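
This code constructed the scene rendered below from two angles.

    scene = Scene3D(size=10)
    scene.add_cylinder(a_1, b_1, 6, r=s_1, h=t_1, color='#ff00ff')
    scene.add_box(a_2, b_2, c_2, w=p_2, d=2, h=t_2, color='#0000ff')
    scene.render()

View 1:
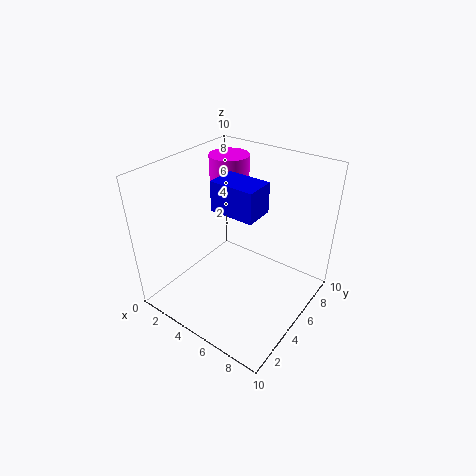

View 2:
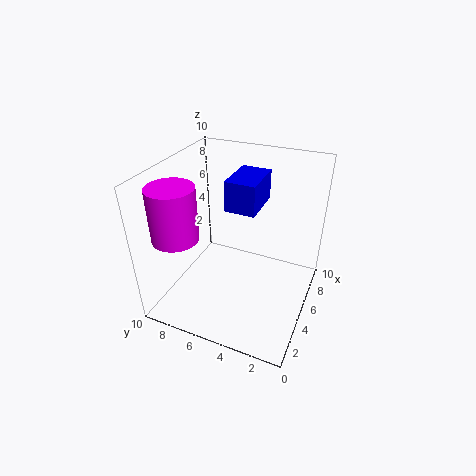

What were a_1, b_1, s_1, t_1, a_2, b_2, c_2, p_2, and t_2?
a_1 = 2; b_1 = 8; s_1 = 1.5; t_1 = 3.5; a_2 = 4; b_2 = 3.5; c_2 = 7.5; p_2 = 3; t_2 = 2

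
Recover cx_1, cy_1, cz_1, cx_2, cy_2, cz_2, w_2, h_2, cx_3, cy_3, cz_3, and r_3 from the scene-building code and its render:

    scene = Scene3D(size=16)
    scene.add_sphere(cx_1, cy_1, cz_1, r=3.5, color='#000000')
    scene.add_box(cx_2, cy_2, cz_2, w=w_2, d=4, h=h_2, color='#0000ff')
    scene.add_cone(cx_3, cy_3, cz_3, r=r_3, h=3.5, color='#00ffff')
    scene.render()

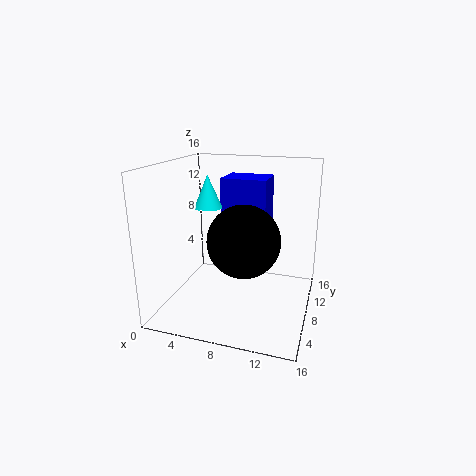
cx_1 = 10; cy_1 = 3.5; cz_1 = 9.5; cx_2 = 6; cy_2 = 8; cz_2 = 9; w_2 = 5; h_2 = 5.5; cx_3 = 5; cy_3 = 7; cz_3 = 11.5; r_3 = 1.5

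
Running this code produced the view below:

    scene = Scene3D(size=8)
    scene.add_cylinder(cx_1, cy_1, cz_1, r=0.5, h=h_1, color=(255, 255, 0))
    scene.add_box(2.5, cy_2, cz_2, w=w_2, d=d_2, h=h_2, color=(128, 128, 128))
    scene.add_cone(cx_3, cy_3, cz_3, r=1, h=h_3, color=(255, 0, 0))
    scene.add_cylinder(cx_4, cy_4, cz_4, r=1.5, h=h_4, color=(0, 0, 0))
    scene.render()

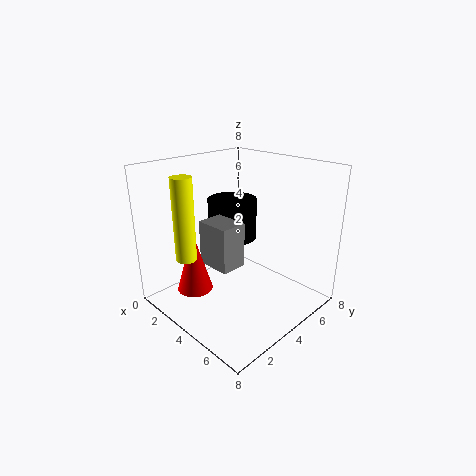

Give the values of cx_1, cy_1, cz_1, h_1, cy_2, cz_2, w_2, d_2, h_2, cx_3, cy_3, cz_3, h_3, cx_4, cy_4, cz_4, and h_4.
cx_1 = 4, cy_1 = 0.5, cz_1 = 4, h_1 = 4, cy_2 = 2.5, cz_2 = 2.5, w_2 = 2, d_2 = 1.5, h_2 = 2.5, cx_3 = 2.5, cy_3 = 2, cz_3 = 1, h_3 = 3.5, cx_4 = 2, cy_4 = 5.5, cz_4 = 3, h_4 = 2.5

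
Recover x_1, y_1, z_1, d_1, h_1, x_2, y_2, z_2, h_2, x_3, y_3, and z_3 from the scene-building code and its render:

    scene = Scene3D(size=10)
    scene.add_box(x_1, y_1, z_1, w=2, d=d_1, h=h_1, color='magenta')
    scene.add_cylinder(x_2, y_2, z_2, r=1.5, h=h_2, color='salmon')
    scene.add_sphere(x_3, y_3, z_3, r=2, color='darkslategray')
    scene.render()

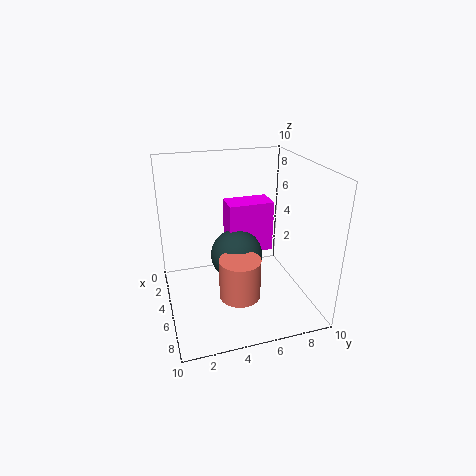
x_1 = 1, y_1 = 5, z_1 = 2.5, d_1 = 3.5, h_1 = 4, x_2 = 5.5, y_2 = 5, z_2 = 0.5, h_2 = 3, x_3 = 3, y_3 = 5.5, z_3 = 2.5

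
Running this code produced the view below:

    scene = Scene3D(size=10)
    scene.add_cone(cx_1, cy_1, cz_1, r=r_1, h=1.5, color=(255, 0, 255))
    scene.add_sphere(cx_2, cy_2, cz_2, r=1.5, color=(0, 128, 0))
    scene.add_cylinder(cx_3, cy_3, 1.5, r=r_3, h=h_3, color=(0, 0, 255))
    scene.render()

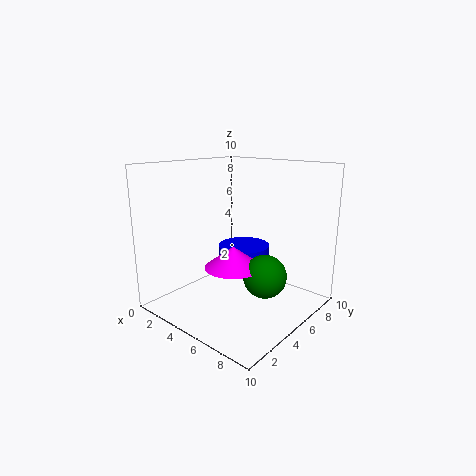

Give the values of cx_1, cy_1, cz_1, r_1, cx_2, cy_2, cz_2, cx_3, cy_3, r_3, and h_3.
cx_1 = 5, cy_1 = 4.5, cz_1 = 3, r_1 = 2, cx_2 = 7, cy_2 = 5.5, cz_2 = 2.5, cx_3 = 3.5, cy_3 = 7.5, r_3 = 2, h_3 = 2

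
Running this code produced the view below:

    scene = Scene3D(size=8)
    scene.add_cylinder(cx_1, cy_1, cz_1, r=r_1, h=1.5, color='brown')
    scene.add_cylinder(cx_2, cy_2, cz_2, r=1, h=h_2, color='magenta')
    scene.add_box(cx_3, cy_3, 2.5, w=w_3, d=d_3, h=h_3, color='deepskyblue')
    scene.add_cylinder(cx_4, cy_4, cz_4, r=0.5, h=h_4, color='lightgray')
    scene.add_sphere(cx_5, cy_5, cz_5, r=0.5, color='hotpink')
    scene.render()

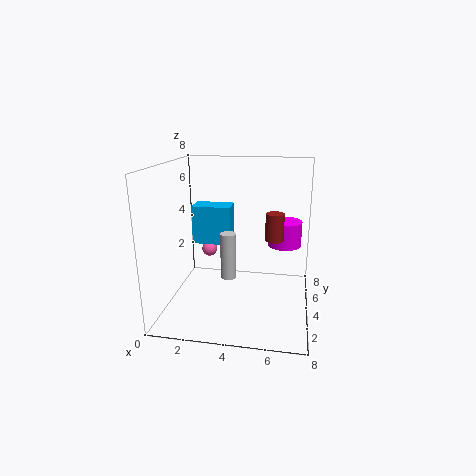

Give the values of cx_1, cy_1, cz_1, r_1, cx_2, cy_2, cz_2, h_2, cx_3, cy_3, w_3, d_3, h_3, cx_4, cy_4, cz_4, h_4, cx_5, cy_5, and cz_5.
cx_1 = 6; cy_1 = 4; cz_1 = 4; r_1 = 0.5; cx_2 = 6.5; cy_2 = 6; cz_2 = 3; h_2 = 1.5; cx_3 = 0.5; cy_3 = 6.5; w_3 = 2.5; d_3 = 1.5; h_3 = 2.5; cx_4 = 3; cy_4 = 6; cz_4 = 0.5; h_4 = 3; cx_5 = 1.5; cy_5 = 7; cz_5 = 2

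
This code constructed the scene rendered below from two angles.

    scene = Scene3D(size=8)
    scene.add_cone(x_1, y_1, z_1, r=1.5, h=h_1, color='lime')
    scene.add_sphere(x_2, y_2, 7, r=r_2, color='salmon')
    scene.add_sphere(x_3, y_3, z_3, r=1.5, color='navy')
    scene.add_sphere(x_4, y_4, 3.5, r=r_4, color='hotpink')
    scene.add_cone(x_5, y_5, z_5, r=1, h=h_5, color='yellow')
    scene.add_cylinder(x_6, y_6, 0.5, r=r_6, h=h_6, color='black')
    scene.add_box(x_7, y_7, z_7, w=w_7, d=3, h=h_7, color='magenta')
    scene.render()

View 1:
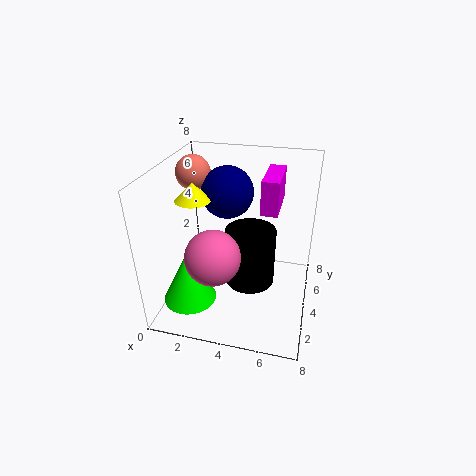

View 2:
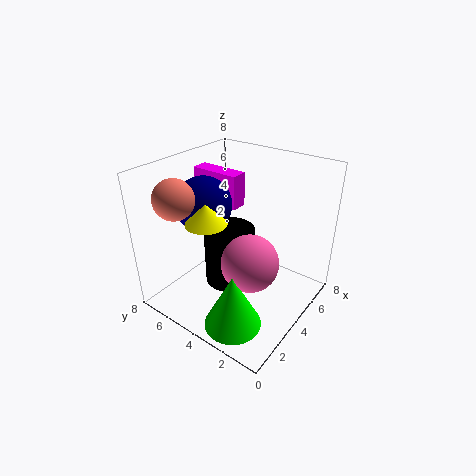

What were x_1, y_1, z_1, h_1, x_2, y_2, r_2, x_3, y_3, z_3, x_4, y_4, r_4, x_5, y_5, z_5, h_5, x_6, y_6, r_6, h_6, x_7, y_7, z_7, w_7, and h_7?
x_1 = 1.5; y_1 = 2.5; z_1 = 0.5; h_1 = 3; x_2 = 1; y_2 = 5.5; r_2 = 1; x_3 = 3; y_3 = 5.5; z_3 = 6; x_4 = 3; y_4 = 2.5; r_4 = 1.5; x_5 = 1.5; y_5 = 4; z_5 = 6; h_5 = 1; x_6 = 4.5; y_6 = 5; r_6 = 1.5; h_6 = 3.5; x_7 = 5; y_7 = 5; z_7 = 5; w_7 = 1; h_7 = 2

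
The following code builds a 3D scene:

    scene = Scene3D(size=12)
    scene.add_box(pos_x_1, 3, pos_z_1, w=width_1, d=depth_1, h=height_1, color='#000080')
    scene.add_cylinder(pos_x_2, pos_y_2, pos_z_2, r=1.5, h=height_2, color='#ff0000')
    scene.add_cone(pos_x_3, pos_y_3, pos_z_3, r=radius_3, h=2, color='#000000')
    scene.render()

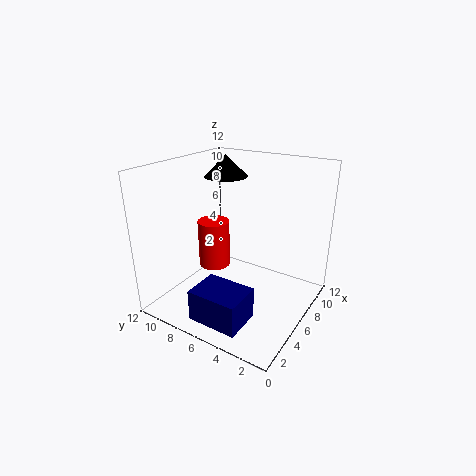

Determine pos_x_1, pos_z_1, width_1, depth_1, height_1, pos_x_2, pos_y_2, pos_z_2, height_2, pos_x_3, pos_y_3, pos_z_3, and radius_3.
pos_x_1 = 0.5; pos_z_1 = 1; width_1 = 3; depth_1 = 4; height_1 = 2.5; pos_x_2 = 8; pos_y_2 = 10; pos_z_2 = 1.5; height_2 = 4.5; pos_x_3 = 9.5; pos_y_3 = 9.5; pos_z_3 = 10; radius_3 = 2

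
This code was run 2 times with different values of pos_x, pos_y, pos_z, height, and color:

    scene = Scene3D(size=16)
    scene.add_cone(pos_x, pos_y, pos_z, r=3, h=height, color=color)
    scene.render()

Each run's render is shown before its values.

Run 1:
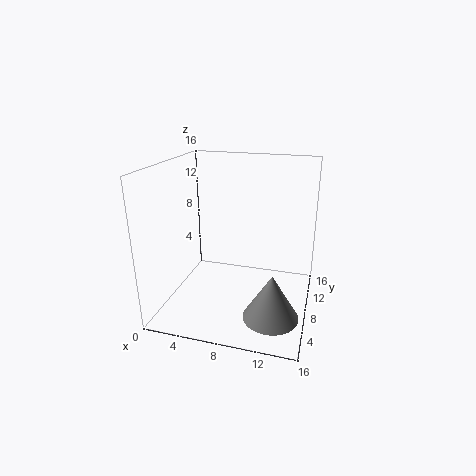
pos_x = 12.5; pos_y = 5; pos_z = 0.5; height = 5; color = 'gray'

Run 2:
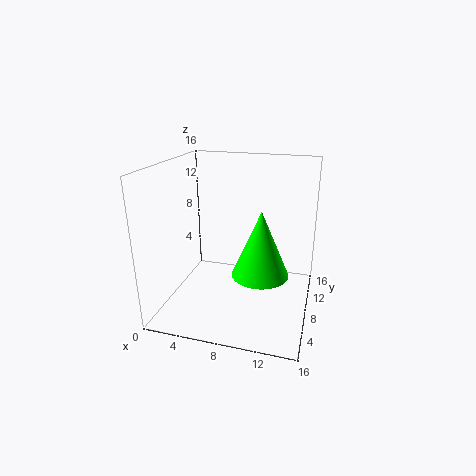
pos_x = 11; pos_y = 6; pos_z = 5; height = 7; color = 'lime'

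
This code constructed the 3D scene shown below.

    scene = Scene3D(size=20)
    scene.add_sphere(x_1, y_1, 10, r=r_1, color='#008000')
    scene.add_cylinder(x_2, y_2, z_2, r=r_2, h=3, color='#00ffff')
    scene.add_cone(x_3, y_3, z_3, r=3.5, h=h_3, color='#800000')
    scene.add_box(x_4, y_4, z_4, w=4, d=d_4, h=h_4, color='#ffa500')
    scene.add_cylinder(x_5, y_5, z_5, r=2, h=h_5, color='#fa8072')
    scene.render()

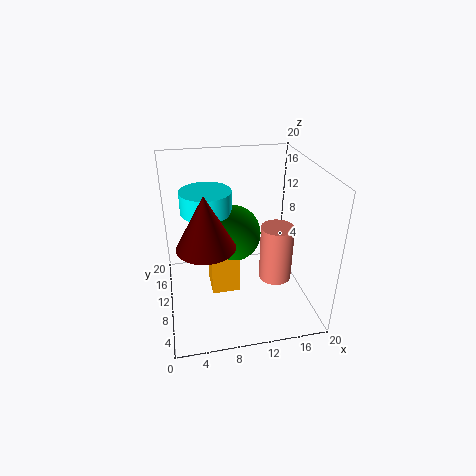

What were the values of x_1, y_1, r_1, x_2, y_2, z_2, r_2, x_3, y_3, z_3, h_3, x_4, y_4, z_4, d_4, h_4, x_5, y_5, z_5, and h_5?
x_1 = 9.5, y_1 = 11.5, r_1 = 4, x_2 = 6, y_2 = 12, z_2 = 13.5, r_2 = 3.5, x_3 = 5, y_3 = 4.5, z_3 = 12.5, h_3 = 6.5, x_4 = 6, y_4 = 8.5, z_4 = 2, d_4 = 4.5, h_4 = 6, x_5 = 13.5, y_5 = 4, z_5 = 7.5, h_5 = 7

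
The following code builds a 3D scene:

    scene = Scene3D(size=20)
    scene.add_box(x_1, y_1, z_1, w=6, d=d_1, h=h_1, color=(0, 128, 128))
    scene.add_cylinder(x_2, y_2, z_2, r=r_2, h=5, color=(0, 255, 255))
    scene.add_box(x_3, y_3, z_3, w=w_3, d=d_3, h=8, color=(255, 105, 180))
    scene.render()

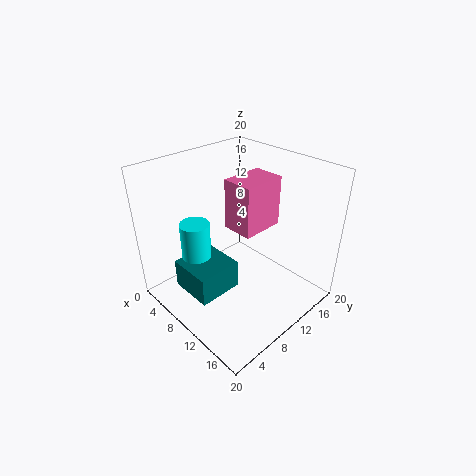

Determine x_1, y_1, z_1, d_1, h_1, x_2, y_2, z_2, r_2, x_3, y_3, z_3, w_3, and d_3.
x_1 = 6; y_1 = 2; z_1 = 4; d_1 = 6; h_1 = 4; x_2 = 7; y_2 = 5; z_2 = 8; r_2 = 2; x_3 = 4; y_3 = 13; z_3 = 8; w_3 = 5; d_3 = 7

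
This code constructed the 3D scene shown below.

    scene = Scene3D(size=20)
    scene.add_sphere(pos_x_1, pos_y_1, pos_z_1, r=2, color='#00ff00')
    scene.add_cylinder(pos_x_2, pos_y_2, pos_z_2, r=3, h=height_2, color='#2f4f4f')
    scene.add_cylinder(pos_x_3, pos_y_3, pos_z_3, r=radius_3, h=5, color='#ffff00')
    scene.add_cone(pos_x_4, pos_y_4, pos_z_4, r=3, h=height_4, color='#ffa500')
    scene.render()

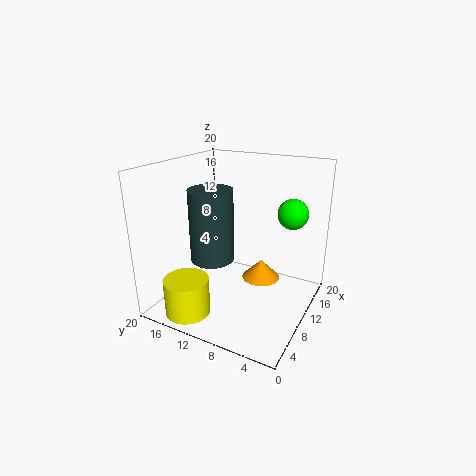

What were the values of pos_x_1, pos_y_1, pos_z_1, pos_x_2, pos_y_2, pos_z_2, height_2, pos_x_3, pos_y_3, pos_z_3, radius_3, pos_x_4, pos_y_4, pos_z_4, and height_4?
pos_x_1 = 12
pos_y_1 = 3
pos_z_1 = 14
pos_x_2 = 8
pos_y_2 = 13
pos_z_2 = 7
height_2 = 10
pos_x_3 = 3
pos_y_3 = 14
pos_z_3 = 1
radius_3 = 3
pos_x_4 = 16
pos_y_4 = 9
pos_z_4 = 1
height_4 = 3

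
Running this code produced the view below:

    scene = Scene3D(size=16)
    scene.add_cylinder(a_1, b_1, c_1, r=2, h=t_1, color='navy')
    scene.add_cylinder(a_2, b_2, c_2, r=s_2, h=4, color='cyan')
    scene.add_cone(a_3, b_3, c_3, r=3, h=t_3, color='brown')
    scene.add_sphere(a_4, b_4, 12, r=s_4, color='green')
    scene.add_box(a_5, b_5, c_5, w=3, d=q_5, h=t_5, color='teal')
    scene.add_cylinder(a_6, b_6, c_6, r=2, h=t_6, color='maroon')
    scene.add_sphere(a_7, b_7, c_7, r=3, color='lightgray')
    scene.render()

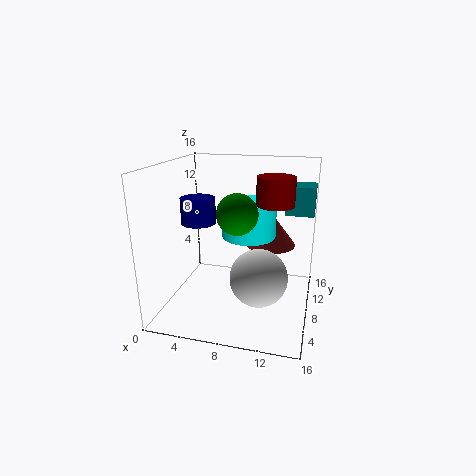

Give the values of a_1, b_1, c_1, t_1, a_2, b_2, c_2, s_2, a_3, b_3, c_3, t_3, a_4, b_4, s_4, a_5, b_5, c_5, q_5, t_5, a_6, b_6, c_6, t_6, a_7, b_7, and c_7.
a_1 = 3, b_1 = 9, c_1 = 9, t_1 = 3, a_2 = 9, b_2 = 9, c_2 = 8, s_2 = 3, a_3 = 11, b_3 = 12, c_3 = 6, t_3 = 4, a_4 = 9, b_4 = 4, s_4 = 2, a_5 = 13, b_5 = 8, c_5 = 11, q_5 = 3, t_5 = 3, a_6 = 12, b_6 = 8, c_6 = 12, t_6 = 3, a_7 = 11, b_7 = 5, c_7 = 5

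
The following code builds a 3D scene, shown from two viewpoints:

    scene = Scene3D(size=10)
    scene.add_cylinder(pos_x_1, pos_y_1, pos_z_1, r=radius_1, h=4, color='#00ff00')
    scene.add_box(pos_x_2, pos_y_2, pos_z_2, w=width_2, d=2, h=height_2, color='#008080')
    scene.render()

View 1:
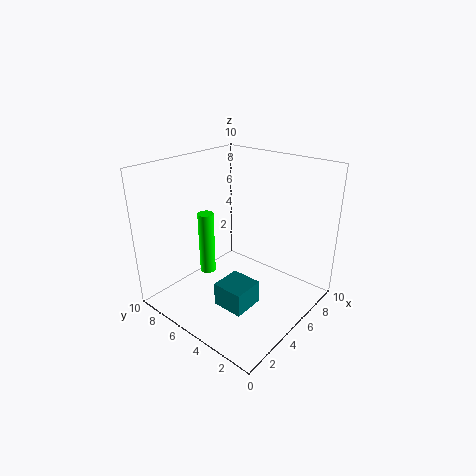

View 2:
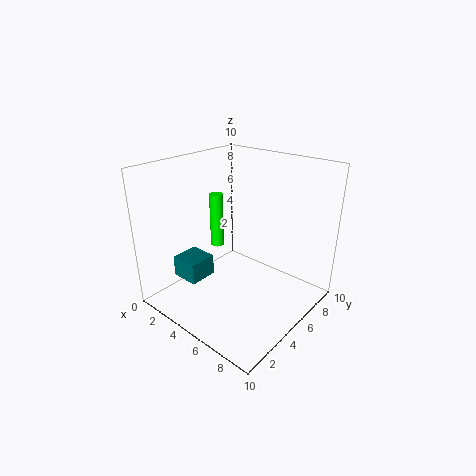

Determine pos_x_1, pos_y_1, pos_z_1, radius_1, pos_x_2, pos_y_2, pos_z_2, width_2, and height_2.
pos_x_1 = 2.5
pos_y_1 = 5.5
pos_z_1 = 3.5
radius_1 = 0.5
pos_x_2 = 1.5
pos_y_2 = 2
pos_z_2 = 2
width_2 = 2
height_2 = 1.5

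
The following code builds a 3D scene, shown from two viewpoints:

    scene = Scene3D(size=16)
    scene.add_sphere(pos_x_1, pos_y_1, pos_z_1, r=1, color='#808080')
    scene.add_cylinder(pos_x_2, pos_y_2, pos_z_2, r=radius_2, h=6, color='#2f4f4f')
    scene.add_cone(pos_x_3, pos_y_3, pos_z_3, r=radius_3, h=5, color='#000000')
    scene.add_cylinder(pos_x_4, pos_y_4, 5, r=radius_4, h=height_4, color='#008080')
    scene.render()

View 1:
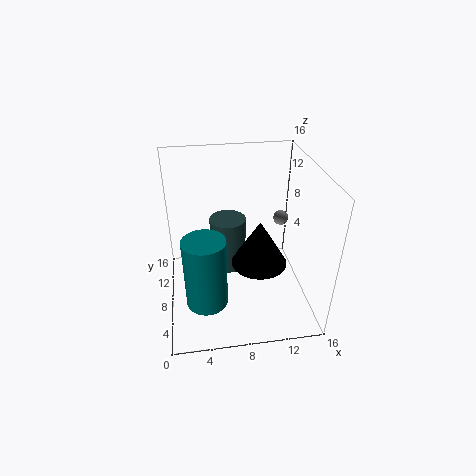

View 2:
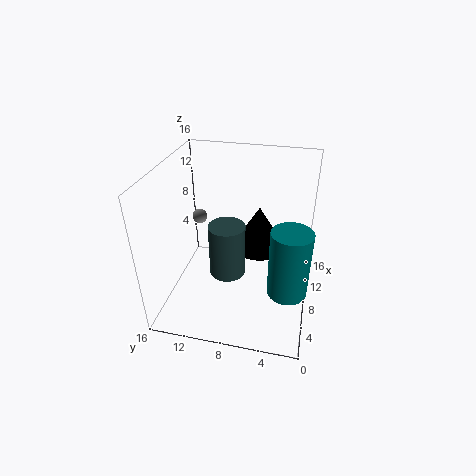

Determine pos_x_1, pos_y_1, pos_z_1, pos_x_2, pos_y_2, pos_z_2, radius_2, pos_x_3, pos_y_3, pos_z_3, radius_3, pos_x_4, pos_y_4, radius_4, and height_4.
pos_x_1 = 15, pos_y_1 = 15, pos_z_1 = 6, pos_x_2 = 7, pos_y_2 = 9, pos_z_2 = 4, radius_2 = 2, pos_x_3 = 10, pos_y_3 = 6, pos_z_3 = 6, radius_3 = 3, pos_x_4 = 4, pos_y_4 = 2, radius_4 = 2, height_4 = 7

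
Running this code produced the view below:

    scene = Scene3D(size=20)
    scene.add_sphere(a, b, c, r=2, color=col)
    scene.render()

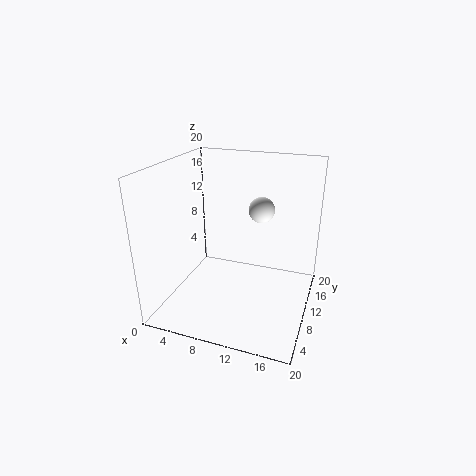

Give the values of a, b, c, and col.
a = 11.5, b = 16.5, c = 12, col = 'white'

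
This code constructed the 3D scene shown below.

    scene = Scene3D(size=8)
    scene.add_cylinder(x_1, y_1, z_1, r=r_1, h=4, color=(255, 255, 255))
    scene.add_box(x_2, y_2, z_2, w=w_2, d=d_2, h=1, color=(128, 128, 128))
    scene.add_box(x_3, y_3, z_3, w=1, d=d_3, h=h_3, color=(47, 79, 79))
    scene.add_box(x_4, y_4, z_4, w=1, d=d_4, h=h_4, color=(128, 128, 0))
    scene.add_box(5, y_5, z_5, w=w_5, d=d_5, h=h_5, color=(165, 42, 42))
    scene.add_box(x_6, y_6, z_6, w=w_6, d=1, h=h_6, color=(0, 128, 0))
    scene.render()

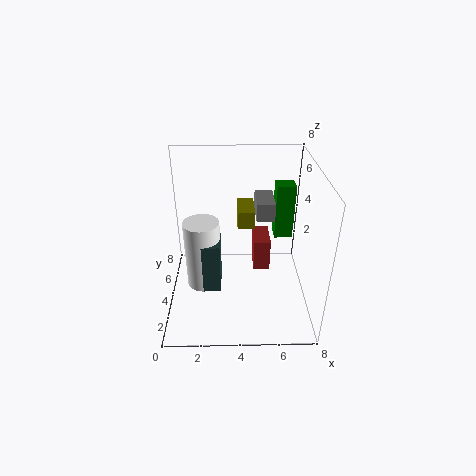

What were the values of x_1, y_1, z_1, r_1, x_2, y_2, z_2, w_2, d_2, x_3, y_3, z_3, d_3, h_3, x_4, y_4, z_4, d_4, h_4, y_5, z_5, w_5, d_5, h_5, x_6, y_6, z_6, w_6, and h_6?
x_1 = 2, y_1 = 4, z_1 = 1, r_1 = 1, x_2 = 5, y_2 = 4, z_2 = 5, w_2 = 1, d_2 = 2, x_3 = 2, y_3 = 3, z_3 = 1, d_3 = 2, h_3 = 3, x_4 = 4, y_4 = 5, z_4 = 4, d_4 = 2, h_4 = 1, y_5 = 5, z_5 = 1, w_5 = 1, d_5 = 2, h_5 = 2, x_6 = 6, y_6 = 4, z_6 = 4, w_6 = 1, h_6 = 3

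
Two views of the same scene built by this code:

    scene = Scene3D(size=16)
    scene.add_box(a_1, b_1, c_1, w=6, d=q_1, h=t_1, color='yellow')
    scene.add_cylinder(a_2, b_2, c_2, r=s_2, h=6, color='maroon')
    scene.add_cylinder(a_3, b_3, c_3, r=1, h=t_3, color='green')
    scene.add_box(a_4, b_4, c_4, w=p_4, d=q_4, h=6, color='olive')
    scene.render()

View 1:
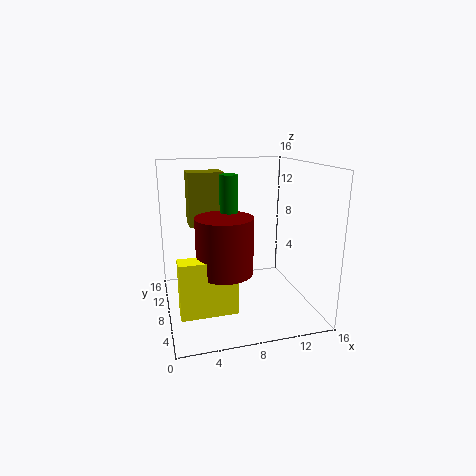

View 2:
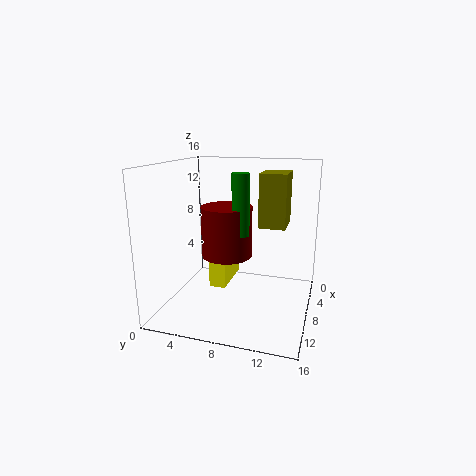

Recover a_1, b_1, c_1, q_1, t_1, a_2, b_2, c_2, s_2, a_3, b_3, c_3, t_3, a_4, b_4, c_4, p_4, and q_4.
a_1 = 1; b_1 = 4; c_1 = 1; q_1 = 2; t_1 = 6; a_2 = 6; b_2 = 6; c_2 = 5; s_2 = 3; a_3 = 7; b_3 = 8; c_3 = 8; t_3 = 7; a_4 = 3; b_4 = 10; c_4 = 9; p_4 = 4; q_4 = 3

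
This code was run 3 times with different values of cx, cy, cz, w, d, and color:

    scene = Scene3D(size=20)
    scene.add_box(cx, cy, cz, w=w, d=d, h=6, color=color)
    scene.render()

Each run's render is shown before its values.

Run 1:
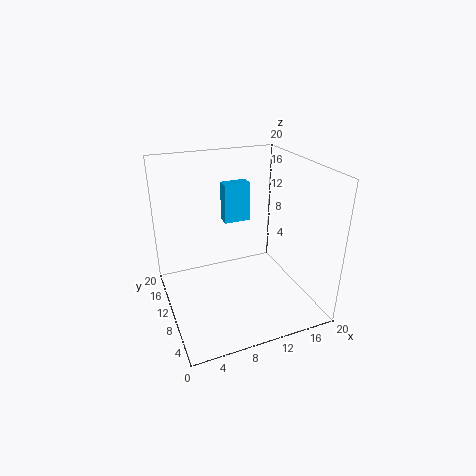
cx = 10
cy = 15
cz = 10
w = 4
d = 2
color = 'deepskyblue'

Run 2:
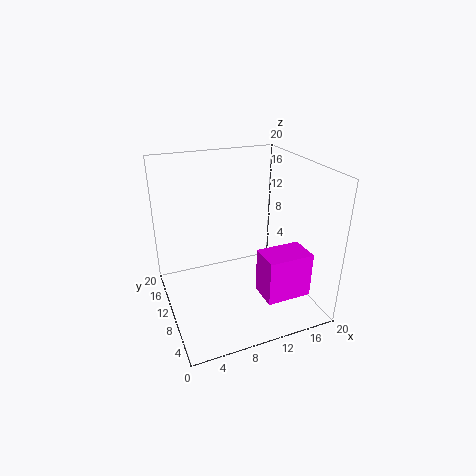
cx = 11
cy = 2
cz = 4
w = 6
d = 4
color = 'magenta'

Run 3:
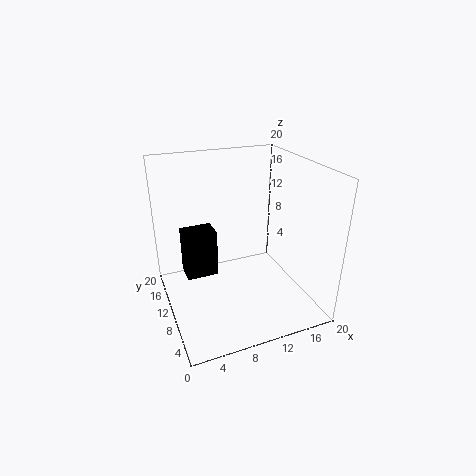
cx = 2
cy = 7
cz = 7
w = 4
d = 3
color = 'black'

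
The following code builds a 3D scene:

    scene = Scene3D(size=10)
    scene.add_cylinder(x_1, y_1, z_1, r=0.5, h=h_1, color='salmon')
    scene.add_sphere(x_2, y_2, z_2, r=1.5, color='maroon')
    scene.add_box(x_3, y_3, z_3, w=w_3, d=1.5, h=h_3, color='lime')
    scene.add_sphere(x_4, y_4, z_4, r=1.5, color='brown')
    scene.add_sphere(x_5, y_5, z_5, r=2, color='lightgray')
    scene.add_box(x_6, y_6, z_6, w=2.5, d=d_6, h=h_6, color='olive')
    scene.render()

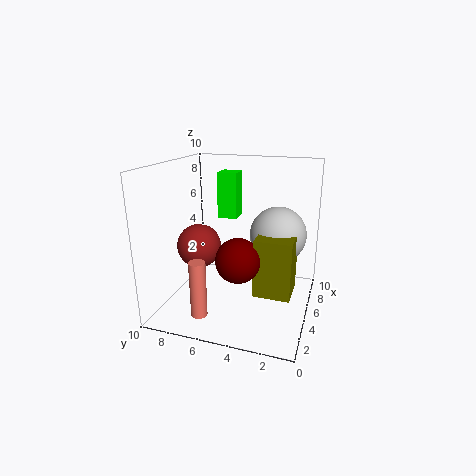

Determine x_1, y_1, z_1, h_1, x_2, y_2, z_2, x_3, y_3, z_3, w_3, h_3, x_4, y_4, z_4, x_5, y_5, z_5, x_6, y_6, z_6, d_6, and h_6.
x_1 = 0.5, y_1 = 6, z_1 = 1.5, h_1 = 3.5, x_2 = 3.5, y_2 = 4.5, z_2 = 4, x_3 = 7.5, y_3 = 6, z_3 = 5.5, w_3 = 1.5, h_3 = 3.5, x_4 = 4, y_4 = 7.5, z_4 = 4.5, x_5 = 6.5, y_5 = 2.5, z_5 = 5, x_6 = 3.5, y_6 = 1, z_6 = 1.5, d_6 = 2.5, h_6 = 4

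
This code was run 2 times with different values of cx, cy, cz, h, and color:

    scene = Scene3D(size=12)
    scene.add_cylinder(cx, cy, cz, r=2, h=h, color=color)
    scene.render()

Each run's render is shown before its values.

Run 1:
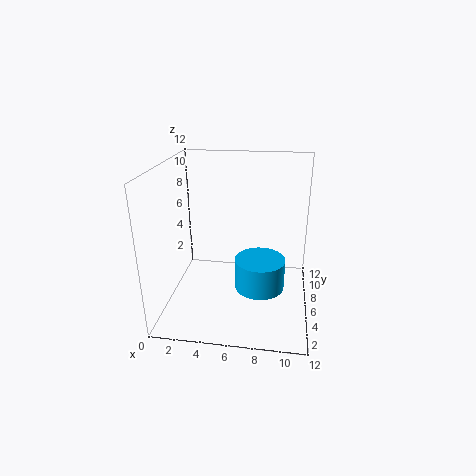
cx = 8
cy = 4.5
cz = 2.5
h = 2.5
color = 'deepskyblue'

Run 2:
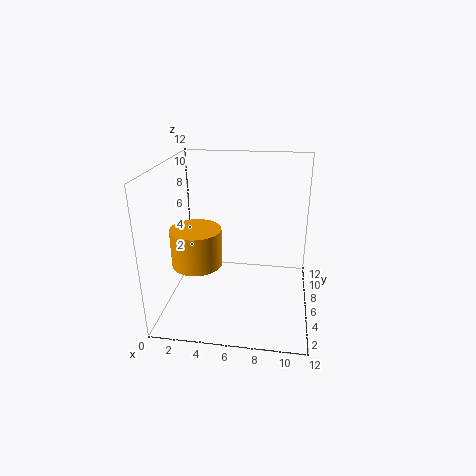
cx = 3
cy = 4
cz = 4.5
h = 3
color = 'orange'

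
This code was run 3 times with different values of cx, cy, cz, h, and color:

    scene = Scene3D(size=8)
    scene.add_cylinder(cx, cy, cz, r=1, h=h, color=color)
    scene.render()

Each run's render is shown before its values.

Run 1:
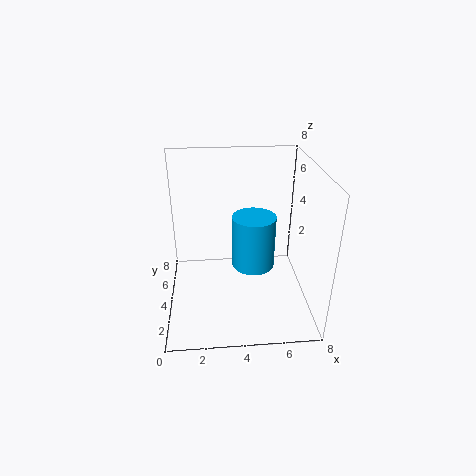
cx = 4.5; cy = 1.5; cz = 4; h = 2.5; color = 'deepskyblue'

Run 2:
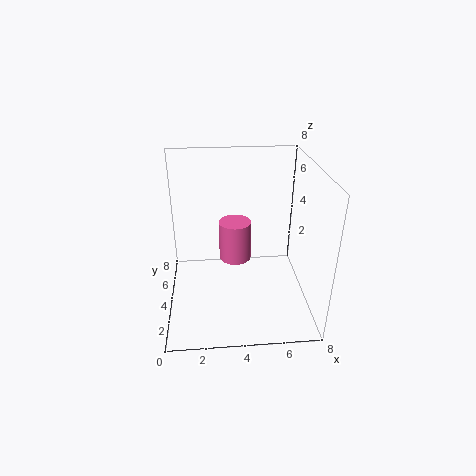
cx = 4; cy = 6; cz = 1.5; h = 2.5; color = 'hotpink'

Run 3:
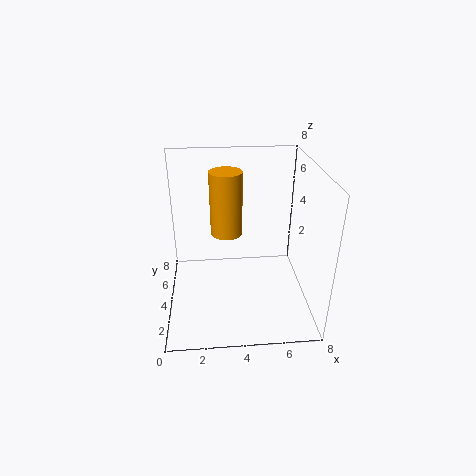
cx = 3.5; cy = 6.5; cz = 3; h = 4; color = 'orange'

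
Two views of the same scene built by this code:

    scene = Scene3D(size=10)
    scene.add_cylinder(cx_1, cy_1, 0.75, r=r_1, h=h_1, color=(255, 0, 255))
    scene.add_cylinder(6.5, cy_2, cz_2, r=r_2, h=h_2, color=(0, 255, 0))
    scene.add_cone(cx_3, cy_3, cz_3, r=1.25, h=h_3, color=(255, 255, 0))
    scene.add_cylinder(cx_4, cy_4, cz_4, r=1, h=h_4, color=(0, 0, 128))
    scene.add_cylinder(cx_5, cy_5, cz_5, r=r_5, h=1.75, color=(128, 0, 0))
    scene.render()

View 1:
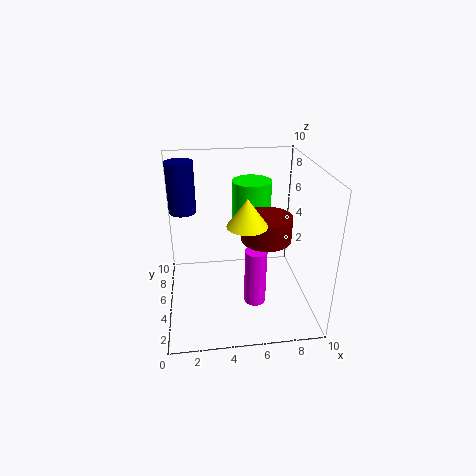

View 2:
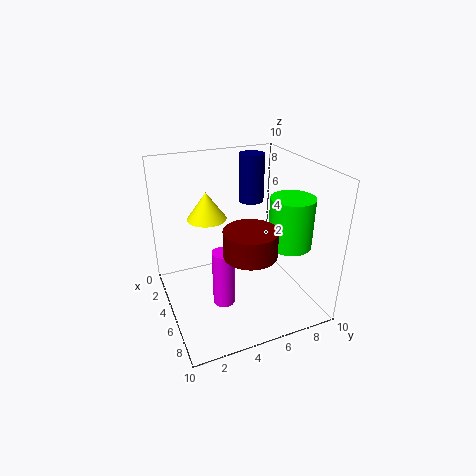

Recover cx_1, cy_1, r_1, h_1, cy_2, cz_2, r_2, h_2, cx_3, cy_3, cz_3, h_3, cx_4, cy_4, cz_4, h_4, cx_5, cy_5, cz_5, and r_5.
cx_1 = 6
cy_1 = 3.5
r_1 = 0.75
h_1 = 4
cy_2 = 8.25
cz_2 = 4.5
r_2 = 1.5
h_2 = 3.5
cx_3 = 5.25
cy_3 = 2.75
cz_3 = 7
h_3 = 1.75
cx_4 = 1.25
cy_4 = 7.75
cz_4 = 6
h_4 = 3.75
cx_5 = 7
cy_5 = 5
cz_5 = 4.75
r_5 = 1.75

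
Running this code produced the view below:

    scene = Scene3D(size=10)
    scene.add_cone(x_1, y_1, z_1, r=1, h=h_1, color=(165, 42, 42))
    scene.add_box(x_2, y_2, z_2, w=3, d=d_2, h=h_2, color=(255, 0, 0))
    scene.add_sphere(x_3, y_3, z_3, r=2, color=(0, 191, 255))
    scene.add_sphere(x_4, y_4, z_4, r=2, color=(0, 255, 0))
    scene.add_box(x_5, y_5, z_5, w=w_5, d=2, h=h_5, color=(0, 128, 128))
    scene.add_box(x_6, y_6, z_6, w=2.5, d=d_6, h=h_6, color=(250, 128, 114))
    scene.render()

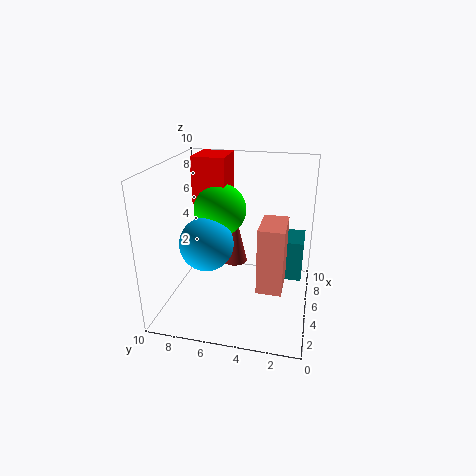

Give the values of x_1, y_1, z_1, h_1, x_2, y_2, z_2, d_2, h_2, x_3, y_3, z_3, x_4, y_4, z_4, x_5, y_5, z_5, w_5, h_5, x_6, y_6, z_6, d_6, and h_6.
x_1 = 8
y_1 = 6
z_1 = 1.5
h_1 = 4.5
x_2 = 7
y_2 = 6.5
z_2 = 6.5
d_2 = 2.5
h_2 = 3.5
x_3 = 5.5
y_3 = 7.5
z_3 = 4
x_4 = 7.5
y_4 = 7
z_4 = 6
x_5 = 6
y_5 = 0.5
z_5 = 1.5
w_5 = 2.5
h_5 = 3
x_6 = 1
y_6 = 1.5
z_6 = 3.5
d_6 = 1.5
h_6 = 4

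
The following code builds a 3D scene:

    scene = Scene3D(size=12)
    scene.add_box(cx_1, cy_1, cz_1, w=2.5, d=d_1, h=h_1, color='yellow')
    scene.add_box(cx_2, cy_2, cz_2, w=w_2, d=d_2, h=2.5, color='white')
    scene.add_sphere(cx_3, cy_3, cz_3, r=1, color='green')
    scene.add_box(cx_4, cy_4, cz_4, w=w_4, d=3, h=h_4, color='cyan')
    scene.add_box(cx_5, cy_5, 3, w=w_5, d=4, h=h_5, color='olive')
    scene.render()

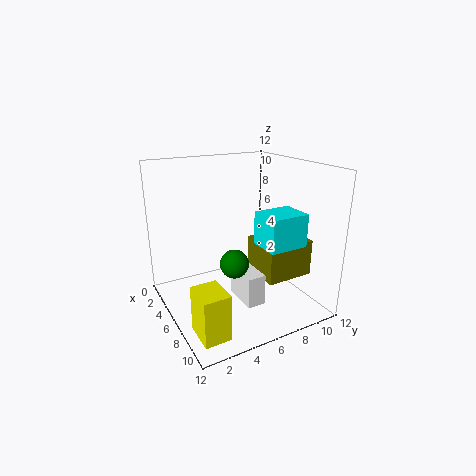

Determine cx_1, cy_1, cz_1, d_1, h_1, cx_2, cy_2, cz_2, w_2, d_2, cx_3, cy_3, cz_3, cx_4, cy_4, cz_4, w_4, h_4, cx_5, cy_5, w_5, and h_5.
cx_1 = 9
cy_1 = 0.5
cz_1 = 1
d_1 = 2
h_1 = 3.5
cx_2 = 6.5
cy_2 = 5
cz_2 = 1.5
w_2 = 3
d_2 = 1.5
cx_3 = 10
cy_3 = 3.5
cz_3 = 6
cx_4 = 8.5
cy_4 = 6
cz_4 = 6.5
w_4 = 2.5
h_4 = 2.5
cx_5 = 6
cy_5 = 7
w_5 = 3.5
h_5 = 3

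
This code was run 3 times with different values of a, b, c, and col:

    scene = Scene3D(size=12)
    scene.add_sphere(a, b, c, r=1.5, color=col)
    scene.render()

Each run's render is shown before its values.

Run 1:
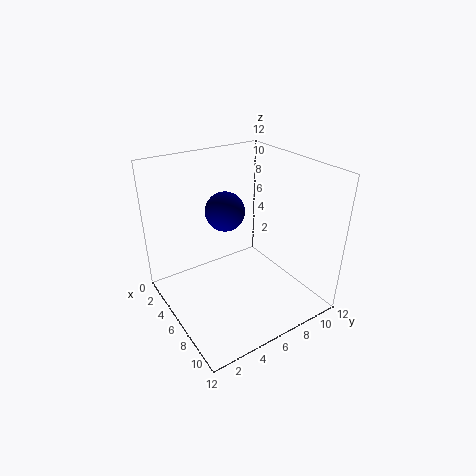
a = 6.5, b = 4.5, c = 9, col = 'navy'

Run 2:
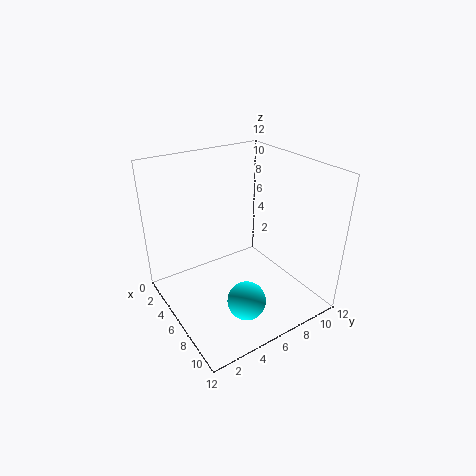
a = 9.5, b = 4.5, c = 2.5, col = 'cyan'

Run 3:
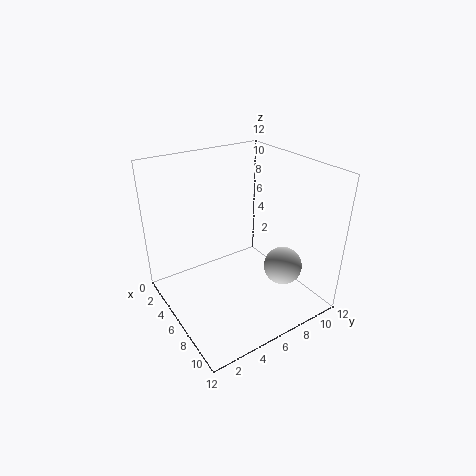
a = 9.5, b = 8, c = 4.5, col = 'lightgray'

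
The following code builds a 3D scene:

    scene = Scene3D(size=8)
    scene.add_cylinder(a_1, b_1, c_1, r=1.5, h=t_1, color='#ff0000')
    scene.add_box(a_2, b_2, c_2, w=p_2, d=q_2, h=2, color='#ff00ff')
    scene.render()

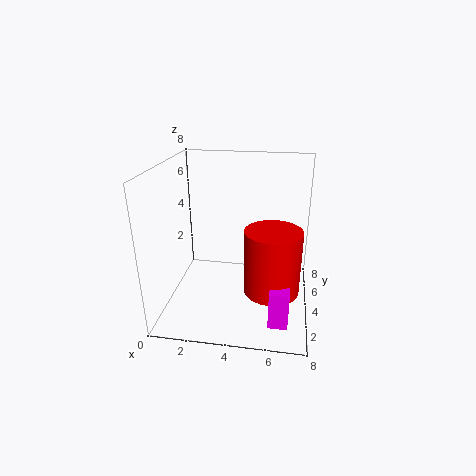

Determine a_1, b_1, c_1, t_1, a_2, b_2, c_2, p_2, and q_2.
a_1 = 6; b_1 = 3; c_1 = 1.5; t_1 = 3.5; a_2 = 6; b_2 = 1; c_2 = 0.5; p_2 = 1; q_2 = 1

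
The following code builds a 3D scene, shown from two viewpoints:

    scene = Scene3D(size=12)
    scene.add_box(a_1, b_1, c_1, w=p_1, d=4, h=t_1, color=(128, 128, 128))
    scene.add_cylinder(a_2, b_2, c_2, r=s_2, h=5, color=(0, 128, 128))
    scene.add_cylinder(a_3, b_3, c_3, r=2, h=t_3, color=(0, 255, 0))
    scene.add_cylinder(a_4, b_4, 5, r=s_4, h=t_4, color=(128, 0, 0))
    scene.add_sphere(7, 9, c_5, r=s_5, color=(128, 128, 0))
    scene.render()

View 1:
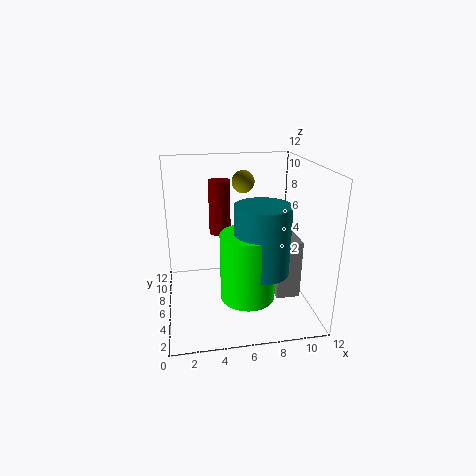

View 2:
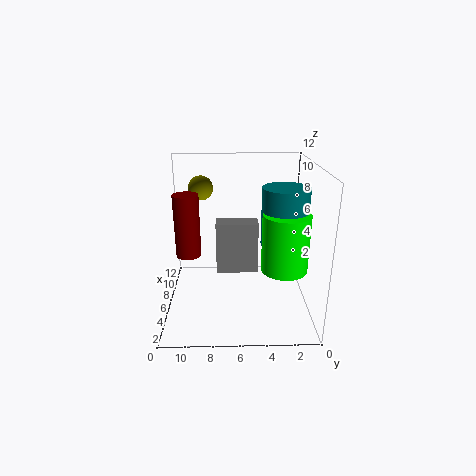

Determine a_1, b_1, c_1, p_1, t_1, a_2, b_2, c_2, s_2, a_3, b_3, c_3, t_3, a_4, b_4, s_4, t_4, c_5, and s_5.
a_1 = 9
b_1 = 4
c_1 = 1
p_1 = 2
t_1 = 5
a_2 = 7
b_2 = 2
c_2 = 5
s_2 = 2
a_3 = 6
b_3 = 2
c_3 = 3
t_3 = 5
a_4 = 5
b_4 = 10
s_4 = 1
t_4 = 5
c_5 = 10
s_5 = 1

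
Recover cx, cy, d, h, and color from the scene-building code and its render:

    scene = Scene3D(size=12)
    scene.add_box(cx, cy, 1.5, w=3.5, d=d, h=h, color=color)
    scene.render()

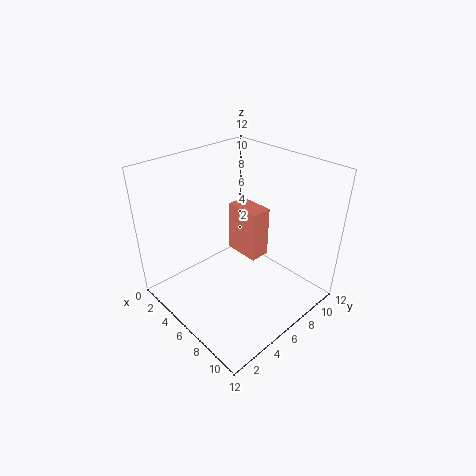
cx = 1.5
cy = 9
d = 2
h = 5
color = 'salmon'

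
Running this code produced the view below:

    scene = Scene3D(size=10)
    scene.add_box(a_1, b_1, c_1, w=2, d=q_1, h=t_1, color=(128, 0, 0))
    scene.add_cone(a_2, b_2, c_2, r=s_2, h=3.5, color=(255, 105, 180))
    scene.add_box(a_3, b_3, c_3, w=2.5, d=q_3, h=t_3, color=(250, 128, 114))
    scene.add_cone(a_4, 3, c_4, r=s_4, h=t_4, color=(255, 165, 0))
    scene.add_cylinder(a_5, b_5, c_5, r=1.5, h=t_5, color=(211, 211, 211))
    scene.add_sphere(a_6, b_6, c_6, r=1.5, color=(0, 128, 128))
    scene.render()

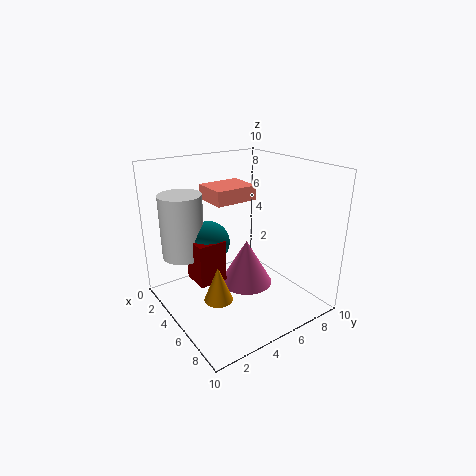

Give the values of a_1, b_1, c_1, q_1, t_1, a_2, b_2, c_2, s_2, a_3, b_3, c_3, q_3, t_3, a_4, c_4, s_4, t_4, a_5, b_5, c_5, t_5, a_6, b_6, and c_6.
a_1 = 3
b_1 = 2
c_1 = 2
q_1 = 2
t_1 = 3
a_2 = 4
b_2 = 6.5
c_2 = 0.5
s_2 = 2
a_3 = 2.5
b_3 = 3.5
c_3 = 7.5
q_3 = 3
t_3 = 1
a_4 = 5.5
c_4 = 1
s_4 = 1
t_4 = 2.5
a_5 = 2.5
b_5 = 2
c_5 = 3.5
t_5 = 4.5
a_6 = 3.5
b_6 = 3.5
c_6 = 4.5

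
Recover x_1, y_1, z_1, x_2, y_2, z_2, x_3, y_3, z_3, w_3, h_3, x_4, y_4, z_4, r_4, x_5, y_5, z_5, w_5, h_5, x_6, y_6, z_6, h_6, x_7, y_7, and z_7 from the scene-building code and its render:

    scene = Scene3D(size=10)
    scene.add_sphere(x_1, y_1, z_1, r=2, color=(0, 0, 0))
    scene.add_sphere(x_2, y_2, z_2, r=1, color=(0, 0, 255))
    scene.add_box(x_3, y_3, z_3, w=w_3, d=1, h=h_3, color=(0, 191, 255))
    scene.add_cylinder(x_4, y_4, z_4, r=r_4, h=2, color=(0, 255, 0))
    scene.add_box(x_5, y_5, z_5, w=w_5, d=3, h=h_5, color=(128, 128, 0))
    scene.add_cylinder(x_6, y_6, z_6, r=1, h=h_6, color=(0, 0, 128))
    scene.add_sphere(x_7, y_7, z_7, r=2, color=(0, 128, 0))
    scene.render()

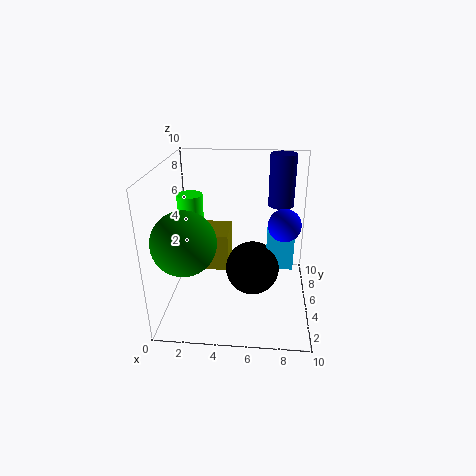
x_1 = 6, y_1 = 6, z_1 = 2, x_2 = 8, y_2 = 3, z_2 = 7, x_3 = 7, y_3 = 6, z_3 = 2, w_3 = 2, h_3 = 3, x_4 = 1, y_4 = 8, z_4 = 5, r_4 = 1, x_5 = 1, y_5 = 7, z_5 = 1, w_5 = 3, h_5 = 3, x_6 = 8, y_6 = 9, z_6 = 6, h_6 = 4, x_7 = 2, y_7 = 2, z_7 = 6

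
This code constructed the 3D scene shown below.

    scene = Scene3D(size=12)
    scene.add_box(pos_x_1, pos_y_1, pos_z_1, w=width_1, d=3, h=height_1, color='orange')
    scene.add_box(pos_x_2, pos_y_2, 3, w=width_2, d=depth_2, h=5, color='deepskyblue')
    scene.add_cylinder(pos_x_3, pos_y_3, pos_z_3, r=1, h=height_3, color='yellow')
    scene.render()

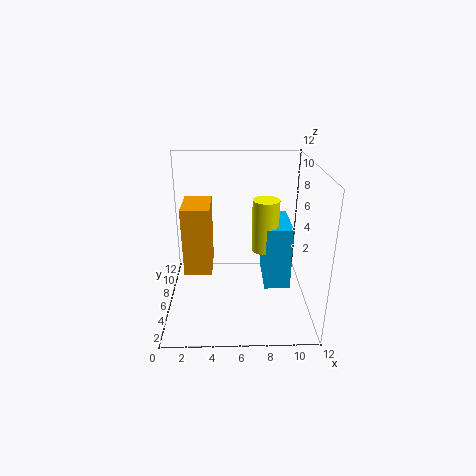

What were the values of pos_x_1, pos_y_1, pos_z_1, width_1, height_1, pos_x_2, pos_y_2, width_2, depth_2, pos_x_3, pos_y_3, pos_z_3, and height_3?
pos_x_1 = 2, pos_y_1 = 2, pos_z_1 = 5, width_1 = 2, height_1 = 5, pos_x_2 = 8, pos_y_2 = 3, width_2 = 2, depth_2 = 4, pos_x_3 = 8, pos_y_3 = 4, pos_z_3 = 6, height_3 = 4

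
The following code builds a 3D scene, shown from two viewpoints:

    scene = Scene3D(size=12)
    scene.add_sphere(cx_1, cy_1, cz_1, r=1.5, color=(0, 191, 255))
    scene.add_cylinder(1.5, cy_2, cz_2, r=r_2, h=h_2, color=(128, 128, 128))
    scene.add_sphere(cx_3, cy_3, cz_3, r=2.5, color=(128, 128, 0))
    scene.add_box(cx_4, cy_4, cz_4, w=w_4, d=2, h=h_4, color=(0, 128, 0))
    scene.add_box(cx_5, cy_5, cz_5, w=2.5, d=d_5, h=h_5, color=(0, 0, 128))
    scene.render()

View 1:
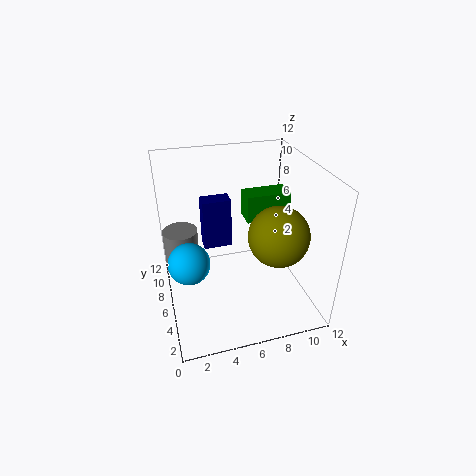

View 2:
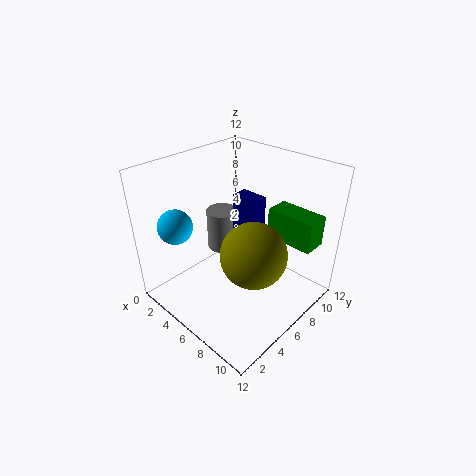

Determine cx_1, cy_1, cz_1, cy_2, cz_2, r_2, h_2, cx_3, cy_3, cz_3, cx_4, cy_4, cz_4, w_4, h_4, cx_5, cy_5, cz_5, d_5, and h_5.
cx_1 = 1.5, cy_1 = 3, cz_1 = 6.5, cy_2 = 8.5, cz_2 = 2, r_2 = 1.5, h_2 = 4, cx_3 = 9, cy_3 = 4.5, cz_3 = 6.5, cx_4 = 7.5, cy_4 = 8, cz_4 = 6, w_4 = 4, h_4 = 2.5, cx_5 = 3.5, cy_5 = 8, cz_5 = 4, d_5 = 1.5, h_5 = 4.5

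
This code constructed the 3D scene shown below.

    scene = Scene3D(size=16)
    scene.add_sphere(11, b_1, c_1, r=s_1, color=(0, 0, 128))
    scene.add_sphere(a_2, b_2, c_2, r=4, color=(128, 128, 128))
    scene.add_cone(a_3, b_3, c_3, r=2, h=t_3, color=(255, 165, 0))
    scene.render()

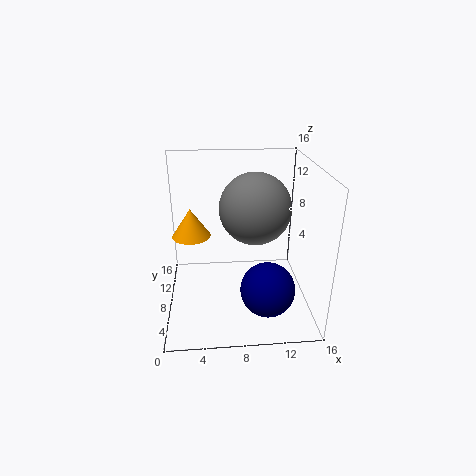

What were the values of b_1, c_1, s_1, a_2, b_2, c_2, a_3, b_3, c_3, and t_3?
b_1 = 5
c_1 = 3
s_1 = 3
a_2 = 10
b_2 = 9
c_2 = 11
a_3 = 3
b_3 = 7
c_3 = 9
t_3 = 3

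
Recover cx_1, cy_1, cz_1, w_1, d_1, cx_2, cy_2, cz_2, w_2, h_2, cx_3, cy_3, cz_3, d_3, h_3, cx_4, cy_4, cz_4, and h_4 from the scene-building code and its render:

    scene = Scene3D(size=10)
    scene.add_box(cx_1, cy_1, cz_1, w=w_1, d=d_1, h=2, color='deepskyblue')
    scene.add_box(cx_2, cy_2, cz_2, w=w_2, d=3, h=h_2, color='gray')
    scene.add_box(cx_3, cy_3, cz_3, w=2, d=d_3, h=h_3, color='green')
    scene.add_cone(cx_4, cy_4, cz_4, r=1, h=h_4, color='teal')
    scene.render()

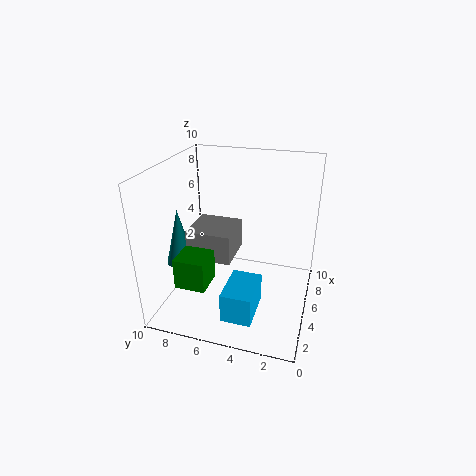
cx_1 = 1
cy_1 = 3
cz_1 = 1
w_1 = 3
d_1 = 2
cx_2 = 3
cy_2 = 5
cz_2 = 4
w_2 = 3
h_2 = 2
cx_3 = 1
cy_3 = 6
cz_3 = 3
d_3 = 2
h_3 = 2
cx_4 = 4
cy_4 = 9
cz_4 = 3
h_4 = 4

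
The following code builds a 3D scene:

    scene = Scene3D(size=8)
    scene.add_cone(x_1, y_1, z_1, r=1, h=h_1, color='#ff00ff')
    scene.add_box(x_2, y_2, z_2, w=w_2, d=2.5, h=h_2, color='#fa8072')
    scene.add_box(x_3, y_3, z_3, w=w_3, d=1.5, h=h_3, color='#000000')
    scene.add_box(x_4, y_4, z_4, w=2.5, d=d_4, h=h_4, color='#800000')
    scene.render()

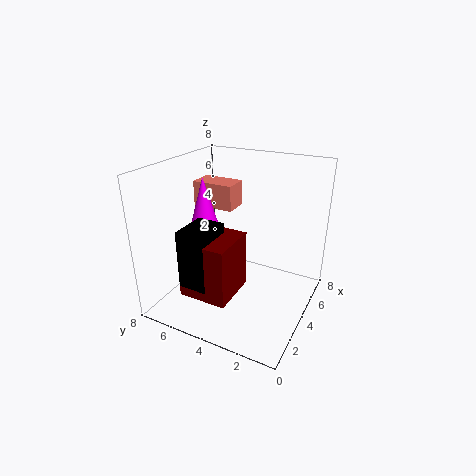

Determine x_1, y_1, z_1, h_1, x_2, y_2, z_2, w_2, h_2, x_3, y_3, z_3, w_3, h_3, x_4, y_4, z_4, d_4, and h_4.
x_1 = 4.5, y_1 = 6.5, z_1 = 3.5, h_1 = 3.5, x_2 = 5, y_2 = 5, z_2 = 5, w_2 = 1.5, h_2 = 1.5, x_3 = 0.5, y_3 = 4, z_3 = 2.5, w_3 = 2, h_3 = 3, x_4 = 0.5, y_4 = 3, z_4 = 2, d_4 = 2.5, h_4 = 3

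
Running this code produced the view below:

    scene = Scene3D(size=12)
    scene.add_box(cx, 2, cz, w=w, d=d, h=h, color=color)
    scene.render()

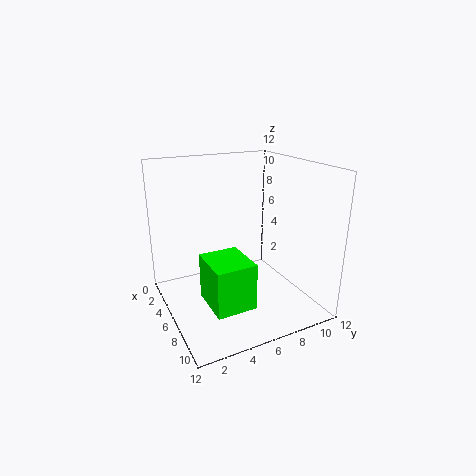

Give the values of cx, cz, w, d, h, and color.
cx = 7.5
cz = 2.5
w = 3.5
d = 3
h = 3.5
color = 'lime'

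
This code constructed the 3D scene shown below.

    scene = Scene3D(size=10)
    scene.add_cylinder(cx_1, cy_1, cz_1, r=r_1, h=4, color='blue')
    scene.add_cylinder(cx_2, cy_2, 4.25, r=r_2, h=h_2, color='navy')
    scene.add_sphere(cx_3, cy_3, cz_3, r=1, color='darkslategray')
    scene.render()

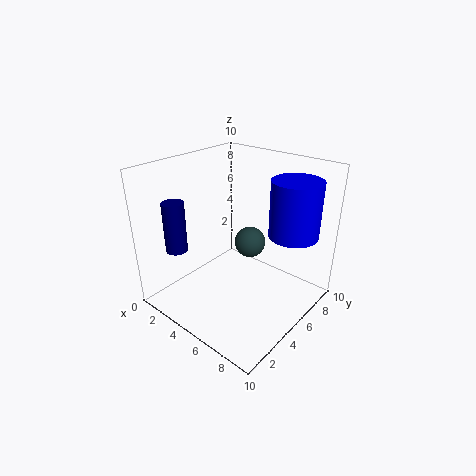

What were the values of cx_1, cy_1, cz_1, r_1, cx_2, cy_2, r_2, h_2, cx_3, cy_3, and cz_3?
cx_1 = 7.75
cy_1 = 7.75
cz_1 = 5
r_1 = 1.75
cx_2 = 2
cy_2 = 2
r_2 = 0.75
h_2 = 3.5
cx_3 = 6.25
cy_3 = 4.75
cz_3 = 5.25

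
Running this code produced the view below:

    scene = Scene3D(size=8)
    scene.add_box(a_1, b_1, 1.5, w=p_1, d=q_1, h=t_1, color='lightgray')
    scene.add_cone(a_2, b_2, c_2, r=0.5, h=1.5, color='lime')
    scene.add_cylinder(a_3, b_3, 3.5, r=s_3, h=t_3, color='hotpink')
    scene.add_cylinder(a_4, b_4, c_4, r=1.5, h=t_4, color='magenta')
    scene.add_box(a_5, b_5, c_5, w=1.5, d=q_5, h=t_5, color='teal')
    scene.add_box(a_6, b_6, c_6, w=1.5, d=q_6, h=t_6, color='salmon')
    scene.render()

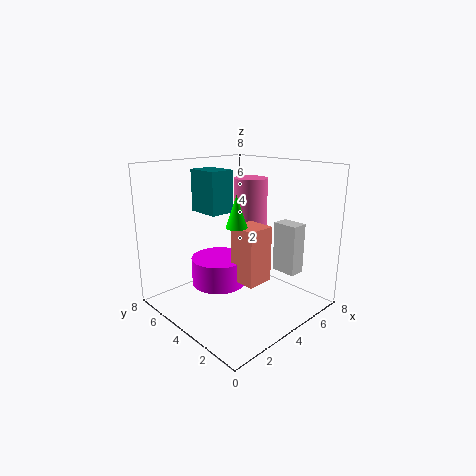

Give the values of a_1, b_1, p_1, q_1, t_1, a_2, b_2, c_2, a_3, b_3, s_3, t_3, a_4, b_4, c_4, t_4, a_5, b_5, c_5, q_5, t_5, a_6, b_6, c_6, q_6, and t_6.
a_1 = 6.5; b_1 = 2; p_1 = 1; q_1 = 1.5; t_1 = 3; a_2 = 2; b_2 = 2; c_2 = 5.5; a_3 = 6; b_3 = 5; s_3 = 1; t_3 = 3.5; a_4 = 3; b_4 = 4.5; c_4 = 1.5; t_4 = 1.5; a_5 = 3.5; b_5 = 5.5; c_5 = 5; q_5 = 2; t_5 = 2.5; a_6 = 3; b_6 = 2; c_6 = 2; q_6 = 1.5; t_6 = 3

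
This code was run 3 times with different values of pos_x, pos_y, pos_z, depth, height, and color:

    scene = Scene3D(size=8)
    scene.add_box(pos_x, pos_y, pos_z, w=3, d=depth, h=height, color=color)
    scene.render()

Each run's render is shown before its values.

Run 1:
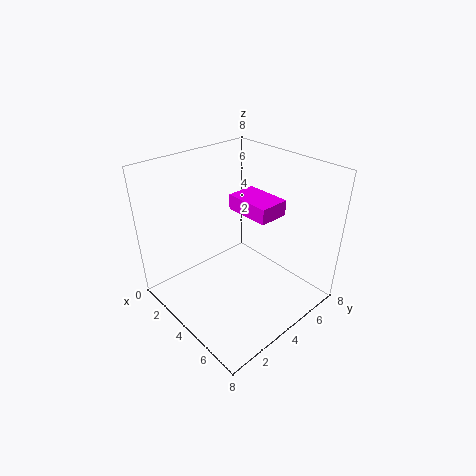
pos_x = 1
pos_y = 6
pos_z = 4
depth = 2
height = 1
color = 'magenta'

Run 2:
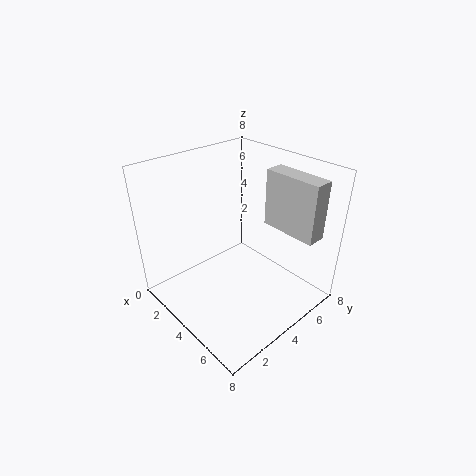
pos_x = 5
pos_y = 5
pos_z = 5
depth = 1
height = 3
color = 'lightgray'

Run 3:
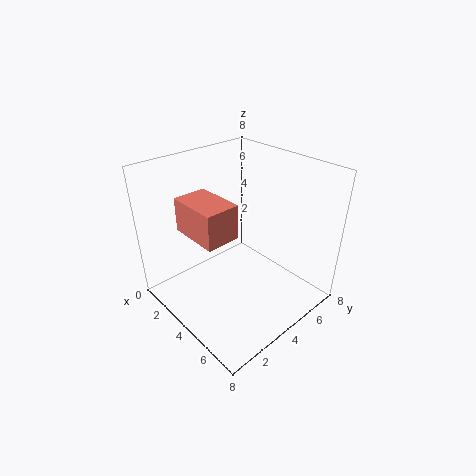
pos_x = 1
pos_y = 2
pos_z = 4
depth = 2
height = 2
color = 'salmon'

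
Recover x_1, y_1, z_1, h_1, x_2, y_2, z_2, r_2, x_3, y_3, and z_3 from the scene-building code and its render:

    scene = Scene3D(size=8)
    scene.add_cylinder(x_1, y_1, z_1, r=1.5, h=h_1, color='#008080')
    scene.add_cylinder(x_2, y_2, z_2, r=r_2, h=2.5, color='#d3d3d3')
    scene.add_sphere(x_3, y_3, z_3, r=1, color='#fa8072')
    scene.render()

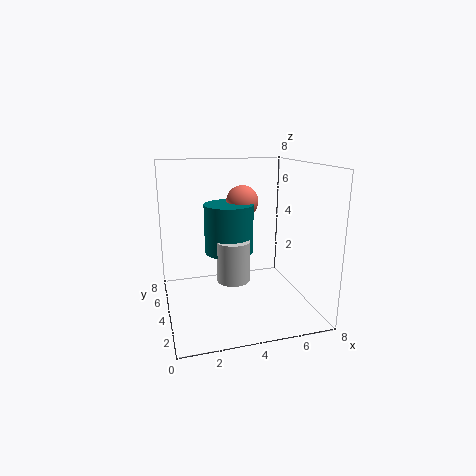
x_1 = 4; y_1 = 6; z_1 = 2.5; h_1 = 3; x_2 = 4; y_2 = 5; z_2 = 1; r_2 = 1; x_3 = 5; y_3 = 6.5; z_3 = 5.5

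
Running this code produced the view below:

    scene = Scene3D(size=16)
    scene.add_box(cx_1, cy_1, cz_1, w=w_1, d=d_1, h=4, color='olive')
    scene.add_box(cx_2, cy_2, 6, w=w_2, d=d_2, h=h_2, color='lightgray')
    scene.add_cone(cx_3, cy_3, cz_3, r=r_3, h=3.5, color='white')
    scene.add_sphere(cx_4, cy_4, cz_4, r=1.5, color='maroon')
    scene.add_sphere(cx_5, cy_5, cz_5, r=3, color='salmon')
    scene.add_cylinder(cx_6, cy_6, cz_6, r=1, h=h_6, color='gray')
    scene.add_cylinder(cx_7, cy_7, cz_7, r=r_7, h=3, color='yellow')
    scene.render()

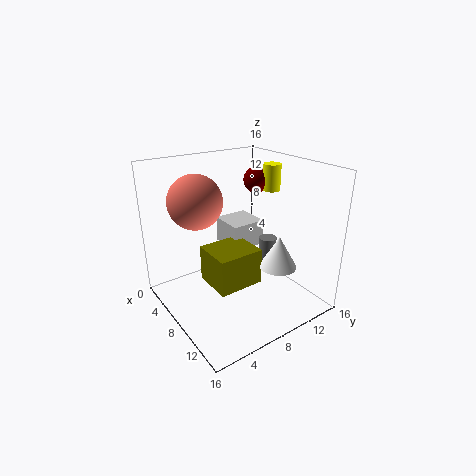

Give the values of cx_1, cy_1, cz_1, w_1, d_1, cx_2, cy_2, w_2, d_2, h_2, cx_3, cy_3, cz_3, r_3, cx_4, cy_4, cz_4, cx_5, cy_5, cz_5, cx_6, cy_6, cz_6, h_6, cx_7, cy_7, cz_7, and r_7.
cx_1 = 6.5
cy_1 = 4
cz_1 = 3.5
w_1 = 4.5
d_1 = 5
cx_2 = 3.5
cy_2 = 8
w_2 = 4
d_2 = 4
h_2 = 3
cx_3 = 12
cy_3 = 10.5
cz_3 = 5.5
r_3 = 2
cx_4 = 6
cy_4 = 12
cz_4 = 13.5
cx_5 = 5
cy_5 = 4.5
cz_5 = 12
cx_6 = 9
cy_6 = 11.5
cz_6 = 4
h_6 = 3.5
cx_7 = 7.5
cy_7 = 13
cz_7 = 12.5
r_7 = 1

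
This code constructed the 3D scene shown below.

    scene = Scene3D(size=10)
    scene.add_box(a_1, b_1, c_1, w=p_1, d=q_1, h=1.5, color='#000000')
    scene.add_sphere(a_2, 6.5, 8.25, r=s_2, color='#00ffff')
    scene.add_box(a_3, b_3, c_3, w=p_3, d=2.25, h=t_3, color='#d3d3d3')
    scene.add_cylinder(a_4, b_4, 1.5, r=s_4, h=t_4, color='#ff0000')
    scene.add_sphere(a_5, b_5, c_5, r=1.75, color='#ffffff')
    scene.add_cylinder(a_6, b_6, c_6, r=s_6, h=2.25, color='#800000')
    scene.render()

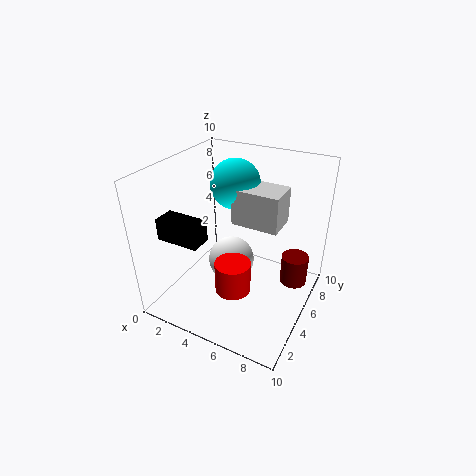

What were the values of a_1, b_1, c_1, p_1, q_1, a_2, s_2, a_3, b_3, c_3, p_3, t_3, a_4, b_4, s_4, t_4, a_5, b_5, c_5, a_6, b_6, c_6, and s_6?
a_1 = 0.5
b_1 = 2
c_1 = 5.25
p_1 = 3
q_1 = 1.5
a_2 = 4
s_2 = 1.75
a_3 = 4.5
b_3 = 5
c_3 = 6
p_3 = 3.25
t_3 = 2.5
a_4 = 5.25
b_4 = 3.75
s_4 = 1.25
t_4 = 2.25
a_5 = 3.75
b_5 = 6.25
c_5 = 2
a_6 = 8.5
b_6 = 7.5
c_6 = 0.75
s_6 = 1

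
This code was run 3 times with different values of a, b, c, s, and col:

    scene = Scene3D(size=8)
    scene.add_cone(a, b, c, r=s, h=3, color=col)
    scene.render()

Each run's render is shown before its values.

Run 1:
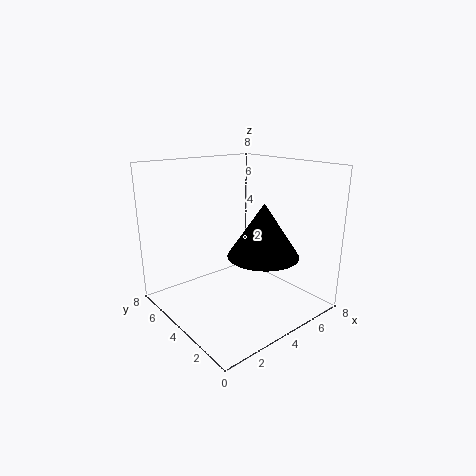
a = 5; b = 3; c = 3; s = 2; col = 'black'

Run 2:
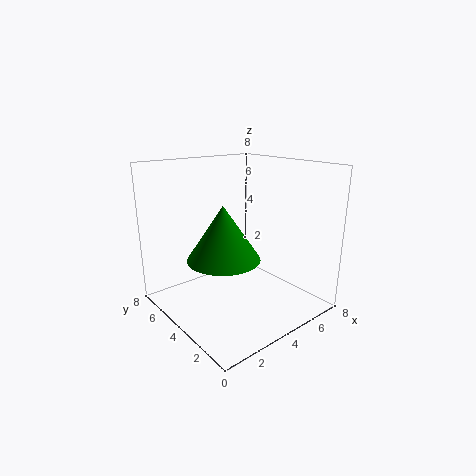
a = 3; b = 4; c = 3; s = 2; col = 'green'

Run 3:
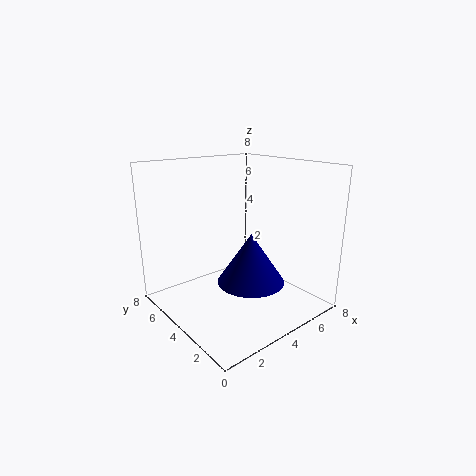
a = 5; b = 4; c = 1; s = 2; col = 'navy'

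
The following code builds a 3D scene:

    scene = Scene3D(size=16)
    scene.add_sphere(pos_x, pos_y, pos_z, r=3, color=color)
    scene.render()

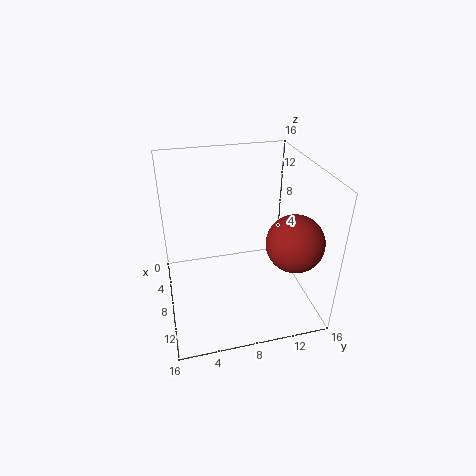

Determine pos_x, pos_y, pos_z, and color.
pos_x = 12
pos_y = 13
pos_z = 9
color = 'brown'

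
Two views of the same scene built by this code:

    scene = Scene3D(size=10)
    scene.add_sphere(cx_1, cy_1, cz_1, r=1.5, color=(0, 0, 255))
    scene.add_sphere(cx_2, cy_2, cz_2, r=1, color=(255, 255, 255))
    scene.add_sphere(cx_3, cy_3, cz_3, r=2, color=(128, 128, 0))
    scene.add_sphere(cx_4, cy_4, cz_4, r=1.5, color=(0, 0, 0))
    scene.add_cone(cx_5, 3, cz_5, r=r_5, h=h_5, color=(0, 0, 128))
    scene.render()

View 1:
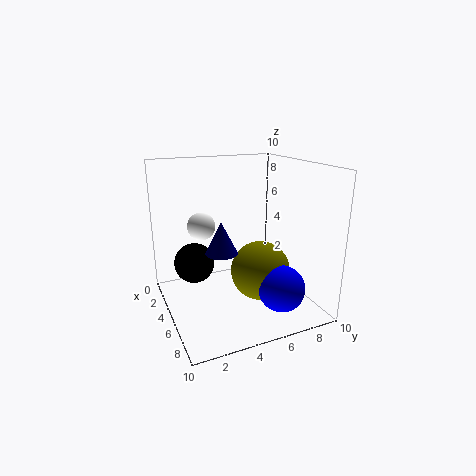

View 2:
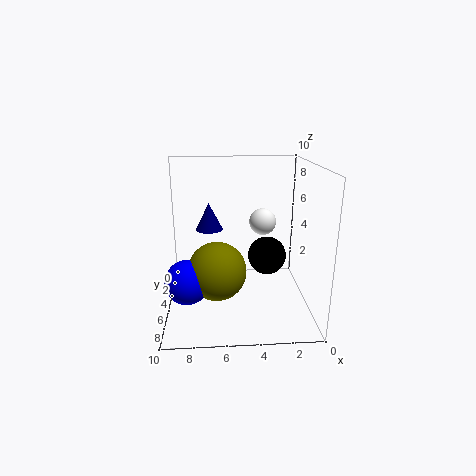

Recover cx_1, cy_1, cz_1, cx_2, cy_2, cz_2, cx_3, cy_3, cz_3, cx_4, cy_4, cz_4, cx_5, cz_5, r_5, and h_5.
cx_1 = 8.5, cy_1 = 6.5, cz_1 = 2.5, cx_2 = 3, cy_2 = 3, cz_2 = 5.5, cx_3 = 6.5, cy_3 = 6, cz_3 = 3, cx_4 = 2.5, cy_4 = 2.5, cz_4 = 2.5, cx_5 = 7, cz_5 = 5, r_5 = 1, h_5 = 2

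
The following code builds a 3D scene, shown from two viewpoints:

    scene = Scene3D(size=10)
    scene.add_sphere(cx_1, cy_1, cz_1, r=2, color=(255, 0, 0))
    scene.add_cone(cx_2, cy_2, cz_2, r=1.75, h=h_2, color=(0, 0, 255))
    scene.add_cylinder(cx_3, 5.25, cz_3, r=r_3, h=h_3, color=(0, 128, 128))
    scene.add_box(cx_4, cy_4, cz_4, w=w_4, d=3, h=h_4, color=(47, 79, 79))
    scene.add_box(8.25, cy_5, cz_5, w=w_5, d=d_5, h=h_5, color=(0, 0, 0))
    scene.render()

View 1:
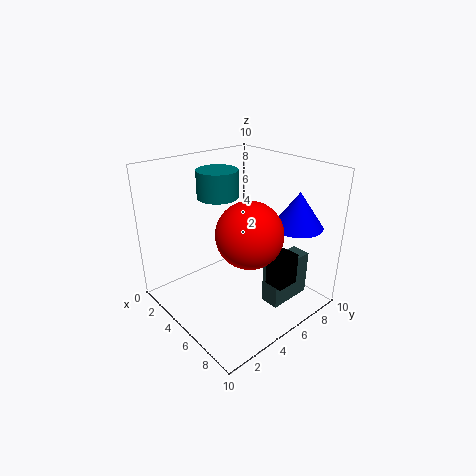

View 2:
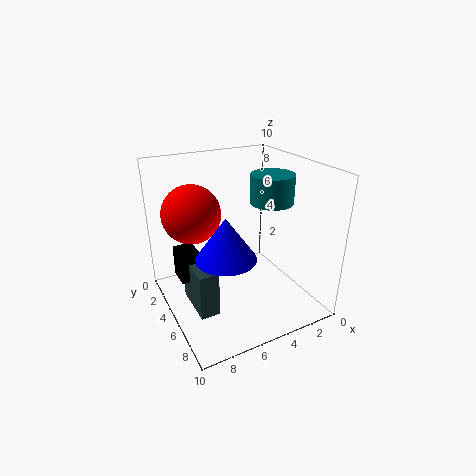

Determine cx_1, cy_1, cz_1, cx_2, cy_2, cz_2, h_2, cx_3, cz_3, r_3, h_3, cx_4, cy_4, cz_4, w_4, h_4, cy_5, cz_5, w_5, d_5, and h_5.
cx_1 = 7.75; cy_1 = 3.5; cz_1 = 6.75; cx_2 = 7.5; cy_2 = 8.25; cz_2 = 5.75; h_2 = 2.5; cx_3 = 2.5; cz_3 = 7.25; r_3 = 1.5; h_3 = 2; cx_4 = 7.75; cy_4 = 4.75; cz_4 = 1.5; w_4 = 1.25; h_4 = 3; cy_5 = 4.5; cz_5 = 3.25; w_5 = 1.25; d_5 = 1.5; h_5 = 2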